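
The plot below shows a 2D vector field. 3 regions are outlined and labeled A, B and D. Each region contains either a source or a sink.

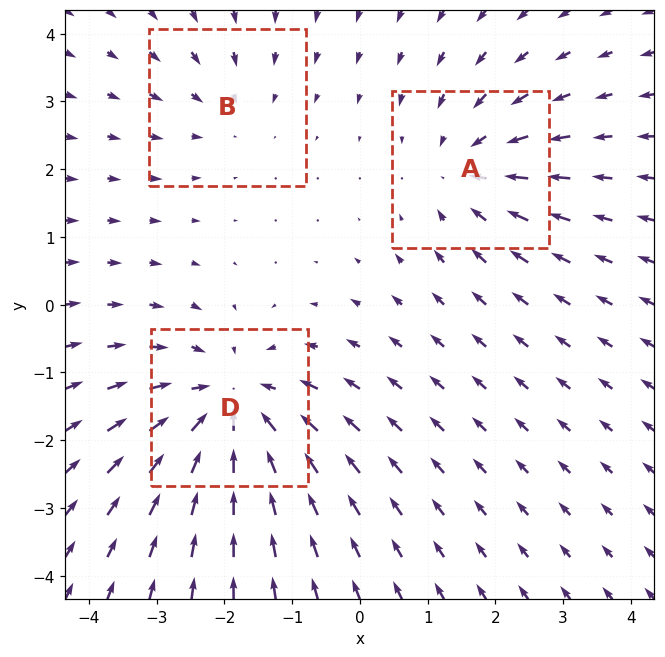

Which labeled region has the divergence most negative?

D

Divergence at each region's feature centre — A: about -3, B: about -2, D: about -4. Region D is most negative.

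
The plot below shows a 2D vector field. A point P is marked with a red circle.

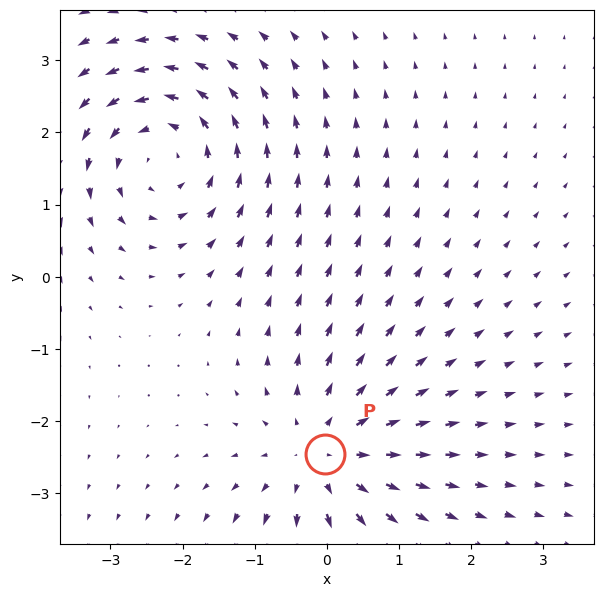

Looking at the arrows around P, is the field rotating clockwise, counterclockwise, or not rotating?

not rotating

Near P at (-0.0, -2.5) the arrows show no circulation. The curl there is ≈0.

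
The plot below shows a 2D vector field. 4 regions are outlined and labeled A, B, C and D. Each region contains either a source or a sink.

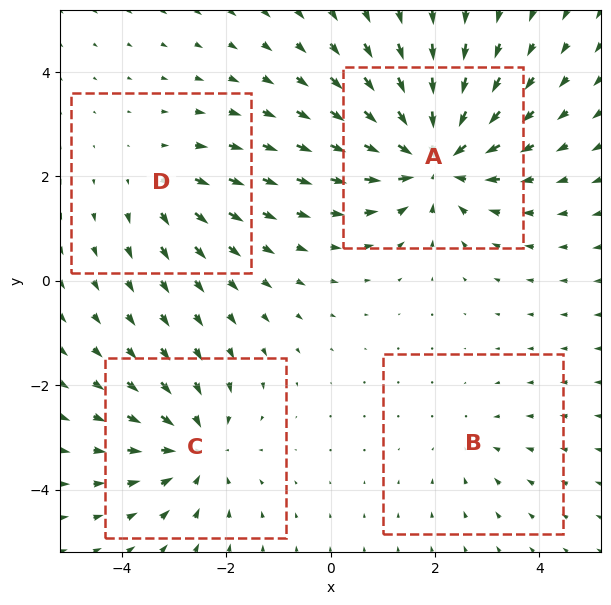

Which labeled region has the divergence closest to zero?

Divergence at each region's feature centre — A: about -7, B: about -2, C: about -4, D: about +3. Region B is closest to zero.

B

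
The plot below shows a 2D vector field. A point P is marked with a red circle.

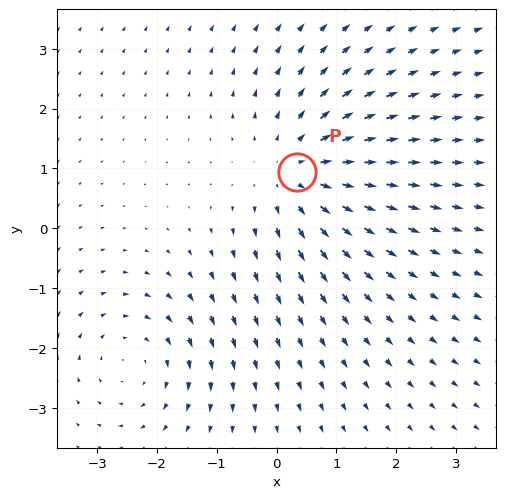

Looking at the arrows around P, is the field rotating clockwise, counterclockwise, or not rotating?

Near P at (0.3, 0.9) the arrows show no circulation. The curl there is ≈0.

not rotating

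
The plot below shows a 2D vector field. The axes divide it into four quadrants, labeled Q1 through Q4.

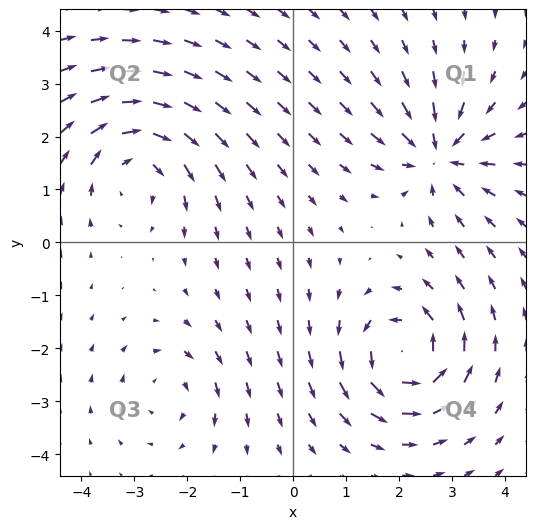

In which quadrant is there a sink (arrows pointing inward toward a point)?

The sink sits at approximately (2.8, 1.7), which lies in quadrant Q1. The divergence there is about -6, negative as expected for a sink.

Q1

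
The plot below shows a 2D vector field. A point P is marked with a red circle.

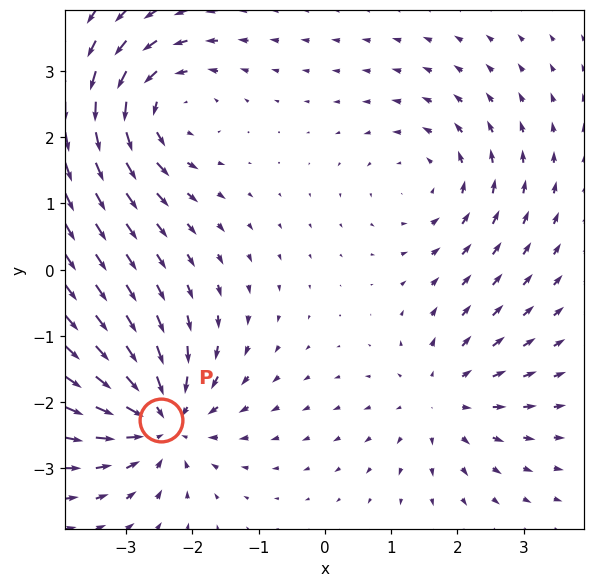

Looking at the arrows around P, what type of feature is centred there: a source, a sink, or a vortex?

At P (-2.5, -2.3) the arrows converge inward. Divergence about -6, curl ≈0 — negative divergence with near-zero curl is a sink.

sink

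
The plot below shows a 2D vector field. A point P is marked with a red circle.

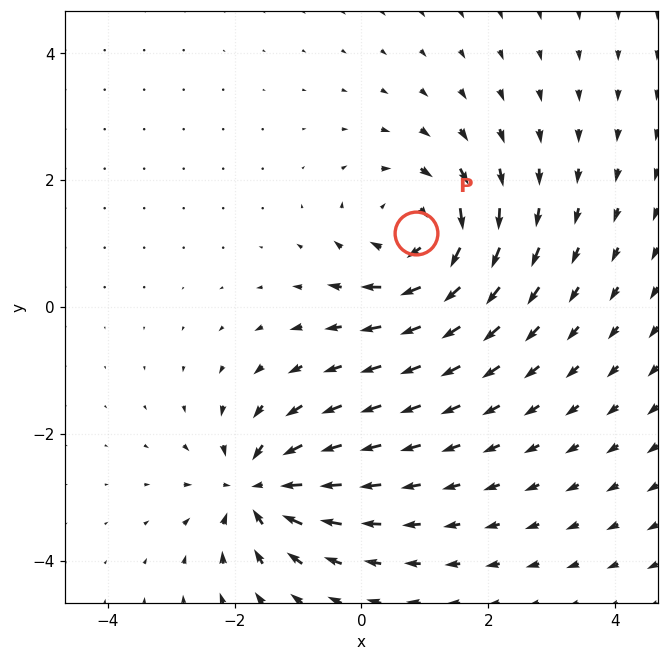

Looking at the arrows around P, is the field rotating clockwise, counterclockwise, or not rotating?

Near P at (0.9, 1.2) the arrows circulate clockwise. The curl (z-component) there is about -6; negative curl means clockwise rotation.

clockwise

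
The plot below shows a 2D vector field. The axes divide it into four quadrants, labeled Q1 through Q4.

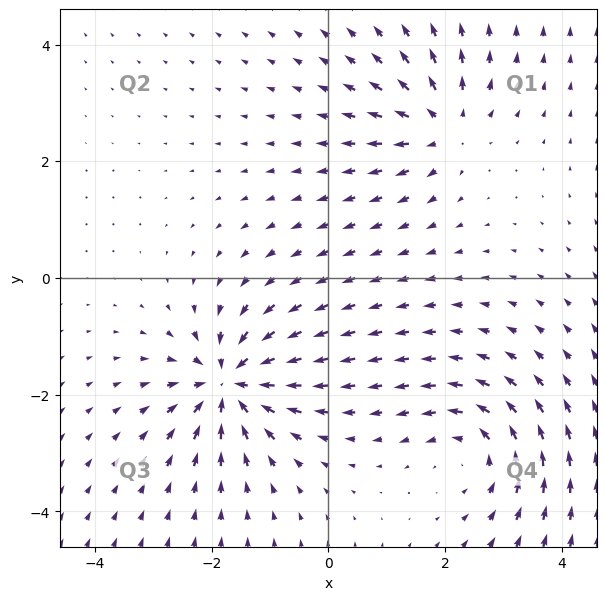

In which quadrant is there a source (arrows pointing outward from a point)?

The source sits at approximately (2.0, 2.6), which lies in quadrant Q1. The divergence there is about +4, positive as expected for a source.

Q1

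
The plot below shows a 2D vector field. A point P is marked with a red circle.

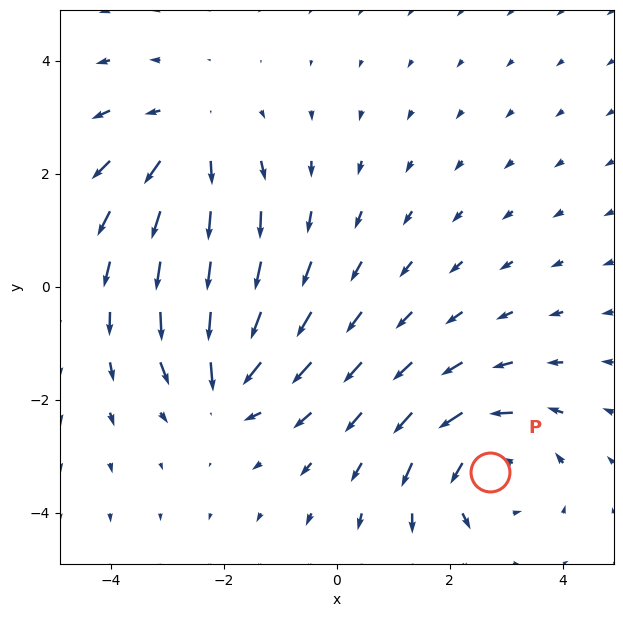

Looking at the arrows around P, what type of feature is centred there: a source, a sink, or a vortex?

vortex

At P (2.7, -3.3) the arrows circulate counterclockwise. Divergence ≈0, curl about +4 — near-zero divergence with nonzero curl is a vortex.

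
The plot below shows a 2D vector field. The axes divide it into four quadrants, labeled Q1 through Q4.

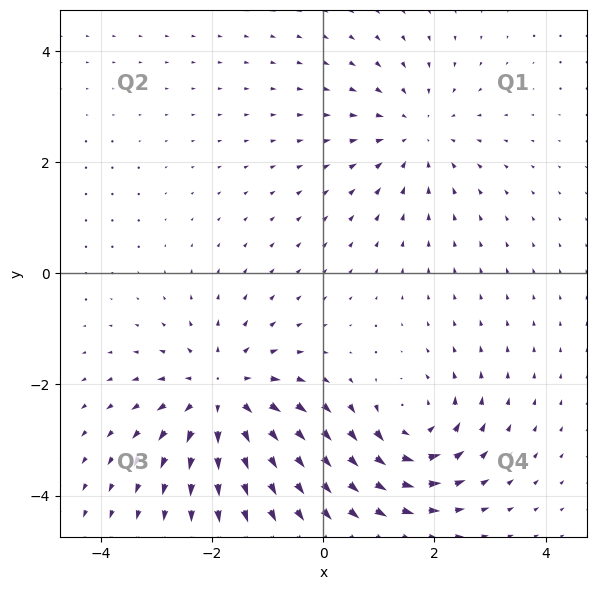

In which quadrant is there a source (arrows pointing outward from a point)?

Q3

The source sits at approximately (-1.8, -2.2), which lies in quadrant Q3. The divergence there is about +4, positive as expected for a source.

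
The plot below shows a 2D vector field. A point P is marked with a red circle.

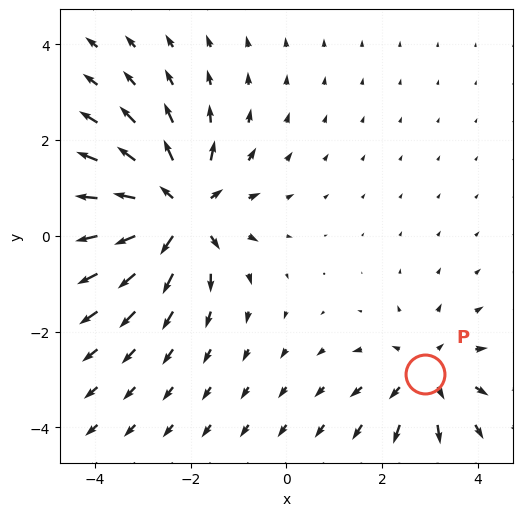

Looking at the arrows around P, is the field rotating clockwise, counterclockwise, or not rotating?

not rotating

Near P at (2.9, -2.9) the arrows show no circulation. The curl there is ≈0.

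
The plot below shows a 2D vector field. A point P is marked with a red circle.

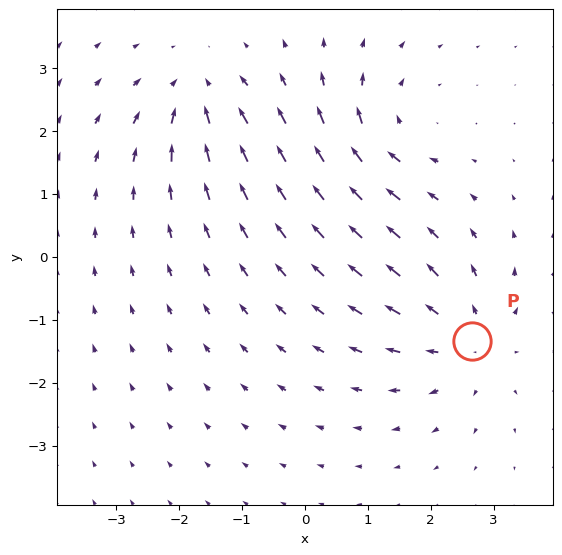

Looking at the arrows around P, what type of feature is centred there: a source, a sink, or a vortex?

source

At P (2.7, -1.3) the arrows spread outward. Divergence about +4, curl ≈0 — positive divergence with near-zero curl is a source.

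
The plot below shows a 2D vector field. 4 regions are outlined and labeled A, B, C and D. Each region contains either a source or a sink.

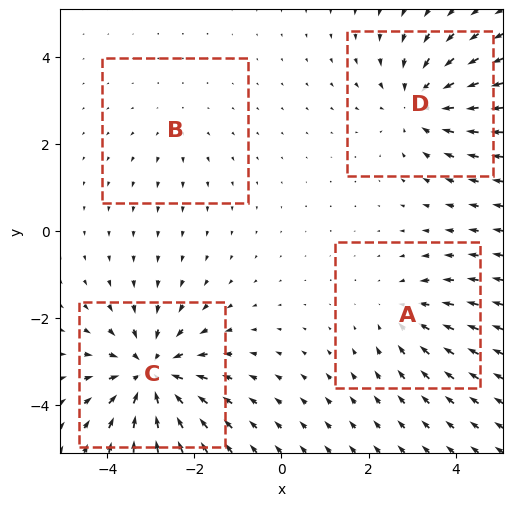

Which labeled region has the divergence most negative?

C

Divergence at each region's feature centre — A: about -3, B: about +2, C: about -7, D: about -5. Region C is most negative.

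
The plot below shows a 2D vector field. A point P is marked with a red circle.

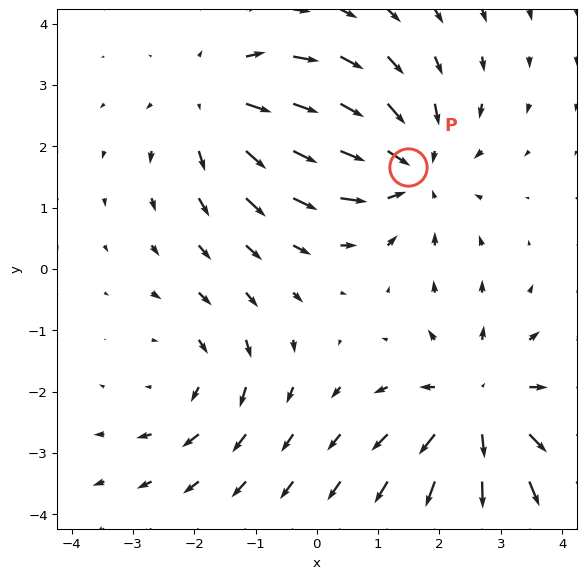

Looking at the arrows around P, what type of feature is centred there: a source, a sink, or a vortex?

At P (1.5, 1.7) the arrows converge inward. Divergence about -4, curl ≈0 — negative divergence with near-zero curl is a sink.

sink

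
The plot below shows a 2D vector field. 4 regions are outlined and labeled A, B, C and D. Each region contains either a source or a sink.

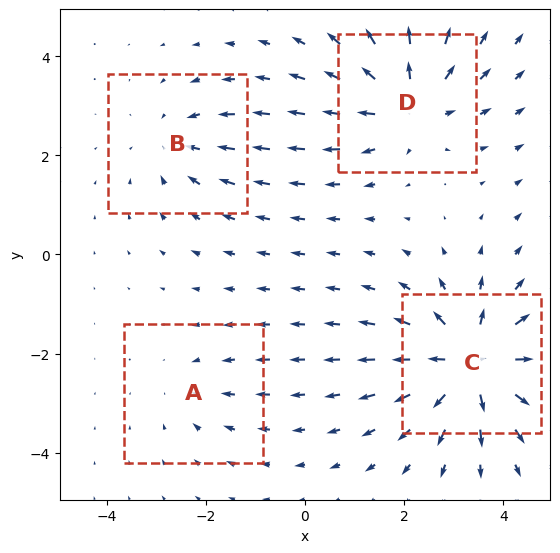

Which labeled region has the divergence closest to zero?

A

Divergence at each region's feature centre — A: about -2, B: about -3, C: about +6, D: about +5. Region A is closest to zero.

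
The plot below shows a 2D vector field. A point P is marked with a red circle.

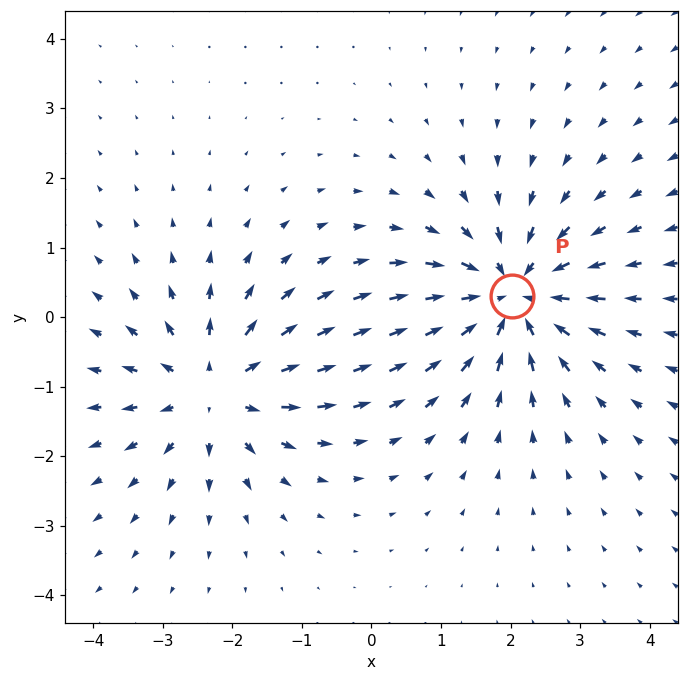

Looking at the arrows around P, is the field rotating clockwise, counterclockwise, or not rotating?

Near P at (2.0, 0.3) the arrows show no circulation. The curl there is ≈0.

not rotating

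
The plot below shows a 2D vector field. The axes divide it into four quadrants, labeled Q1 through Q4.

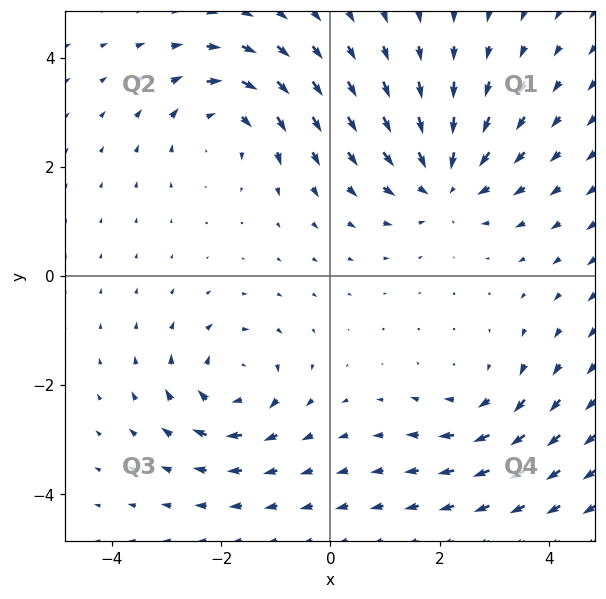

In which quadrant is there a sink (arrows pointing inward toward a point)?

The sink sits at approximately (2.1, 1.7), which lies in quadrant Q1. The divergence there is about -4, negative as expected for a sink.

Q1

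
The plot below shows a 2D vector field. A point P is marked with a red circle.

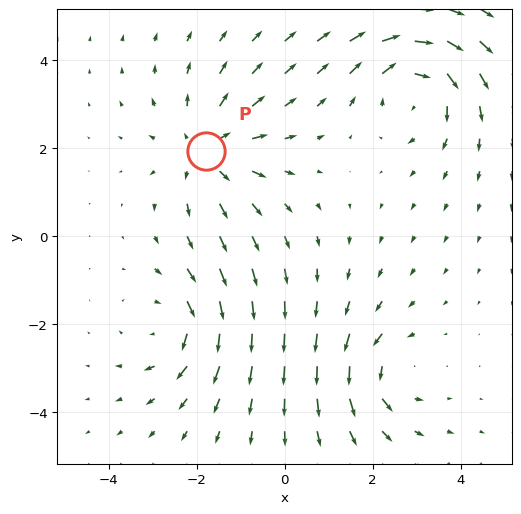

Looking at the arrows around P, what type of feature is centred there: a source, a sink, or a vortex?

source

At P (-1.8, 1.9) the arrows spread outward. Divergence about +4, curl ≈0 — positive divergence with near-zero curl is a source.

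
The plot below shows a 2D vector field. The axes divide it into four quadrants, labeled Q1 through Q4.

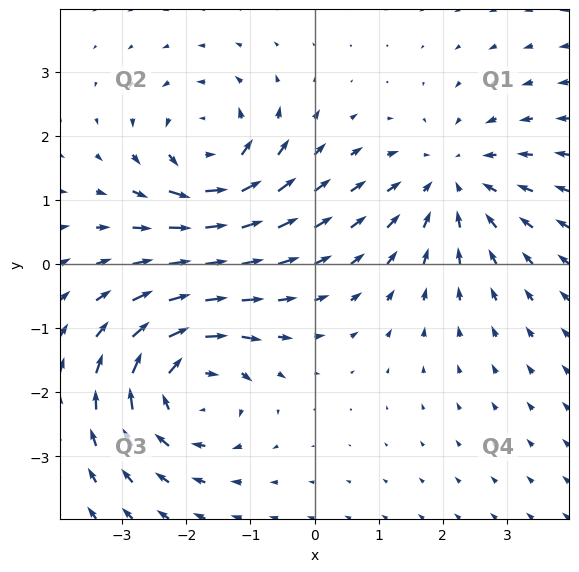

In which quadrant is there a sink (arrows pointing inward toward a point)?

Q1

The sink sits at approximately (2.1, 1.3), which lies in quadrant Q1. The divergence there is about -3, negative as expected for a sink.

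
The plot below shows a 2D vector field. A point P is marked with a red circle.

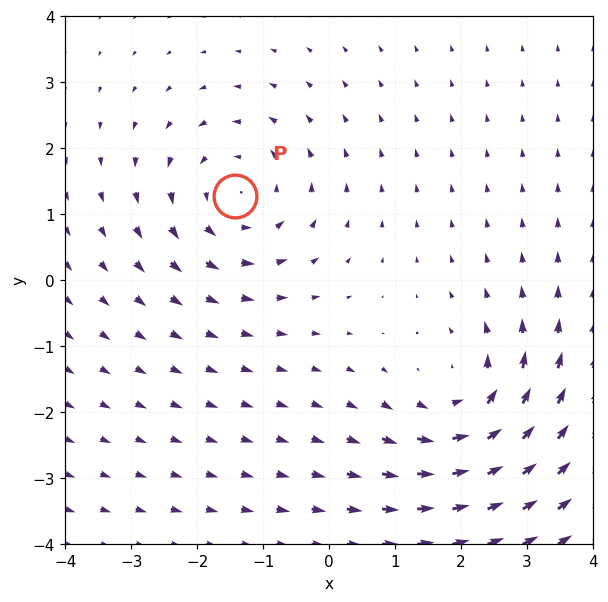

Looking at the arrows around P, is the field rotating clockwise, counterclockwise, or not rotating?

Near P at (-1.4, 1.3) the arrows circulate counterclockwise. The curl (z-component) there is about +3; positive curl means counterclockwise rotation.

counterclockwise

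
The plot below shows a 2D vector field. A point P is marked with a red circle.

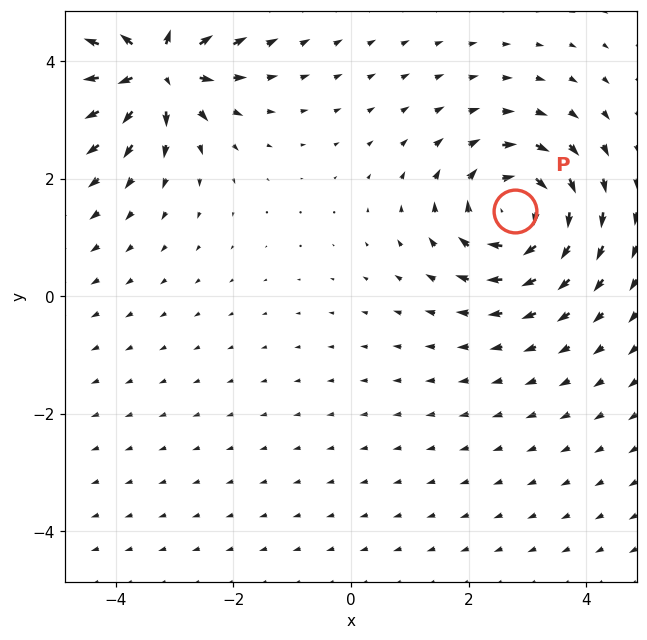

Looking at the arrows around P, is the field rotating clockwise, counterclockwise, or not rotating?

Near P at (2.8, 1.5) the arrows circulate clockwise. The curl (z-component) there is about -4; negative curl means clockwise rotation.

clockwise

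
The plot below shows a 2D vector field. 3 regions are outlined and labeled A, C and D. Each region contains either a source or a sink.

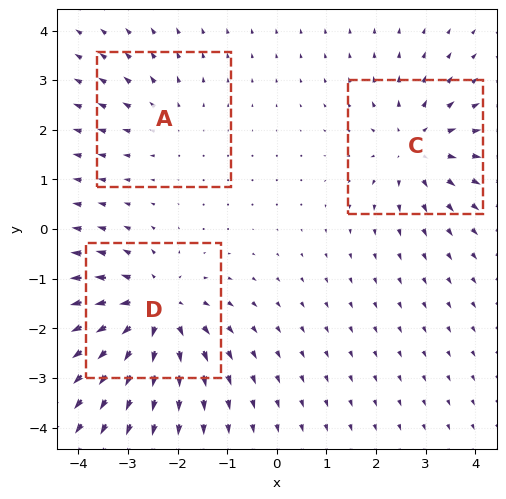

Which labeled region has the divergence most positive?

D

Divergence at each region's feature centre — A: about +2, C: about +3, D: about +4. Region D is most positive.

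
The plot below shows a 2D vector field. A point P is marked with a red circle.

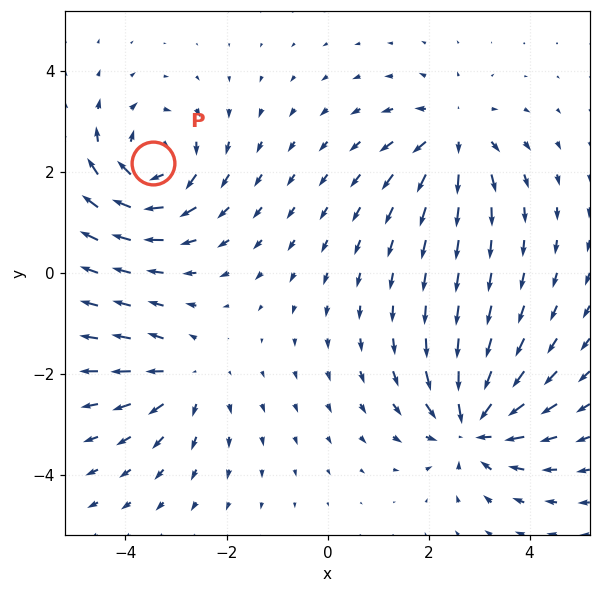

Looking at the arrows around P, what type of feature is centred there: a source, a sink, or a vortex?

At P (-3.5, 2.2) the arrows circulate clockwise. Divergence ≈0, curl about -5 — near-zero divergence with nonzero curl is a vortex.

vortex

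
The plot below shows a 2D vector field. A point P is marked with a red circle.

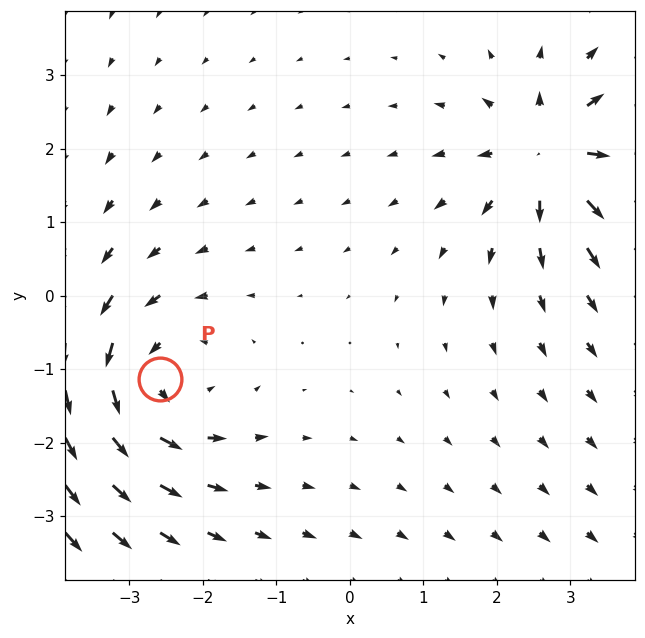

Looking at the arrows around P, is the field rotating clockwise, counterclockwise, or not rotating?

Near P at (-2.6, -1.1) the arrows circulate counterclockwise. The curl (z-component) there is about +3; positive curl means counterclockwise rotation.

counterclockwise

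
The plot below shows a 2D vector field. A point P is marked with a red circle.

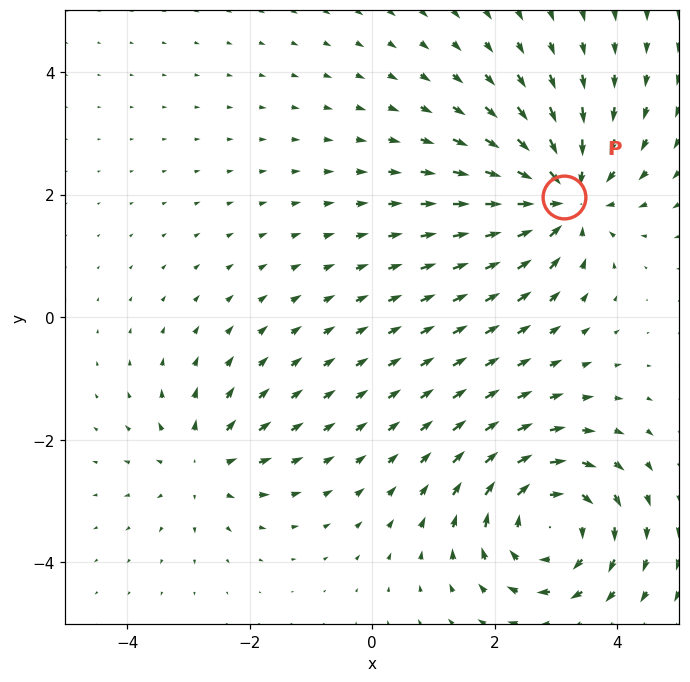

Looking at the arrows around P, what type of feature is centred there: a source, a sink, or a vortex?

At P (3.1, 2.0) the arrows converge inward. Divergence about -6, curl ≈0 — negative divergence with near-zero curl is a sink.

sink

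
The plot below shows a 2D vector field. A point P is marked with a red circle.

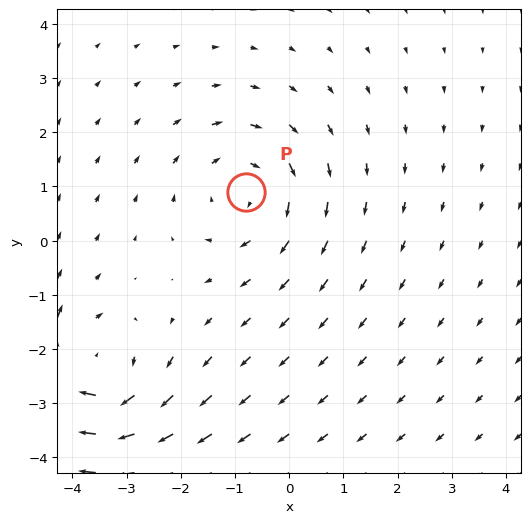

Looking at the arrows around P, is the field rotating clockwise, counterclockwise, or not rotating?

clockwise

Near P at (-0.8, 0.9) the arrows circulate clockwise. The curl (z-component) there is about -3; negative curl means clockwise rotation.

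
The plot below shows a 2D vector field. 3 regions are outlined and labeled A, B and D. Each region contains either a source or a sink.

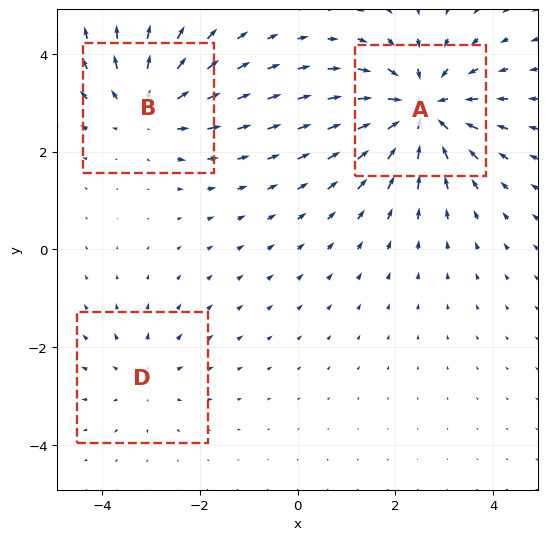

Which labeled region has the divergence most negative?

Divergence at each region's feature centre — A: about -4, B: about +3, D: about +2. Region A is most negative.

A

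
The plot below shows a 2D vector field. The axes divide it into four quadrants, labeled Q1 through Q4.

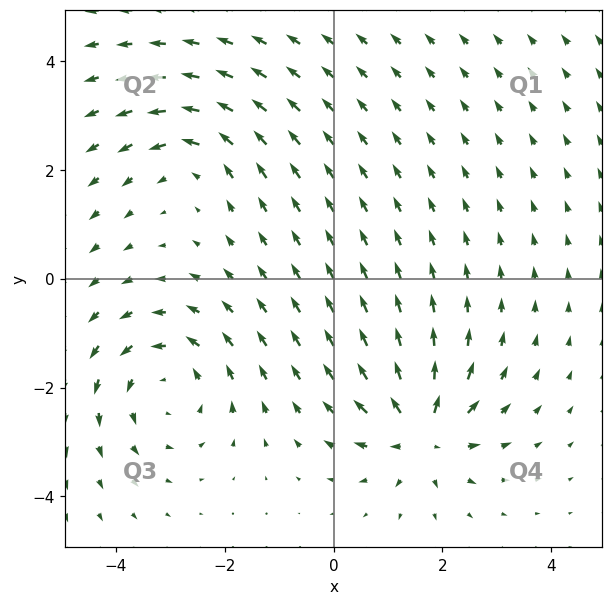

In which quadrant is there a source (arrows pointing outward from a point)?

Q4

The source sits at approximately (1.6, -2.8), which lies in quadrant Q4. The divergence there is about +6, positive as expected for a source.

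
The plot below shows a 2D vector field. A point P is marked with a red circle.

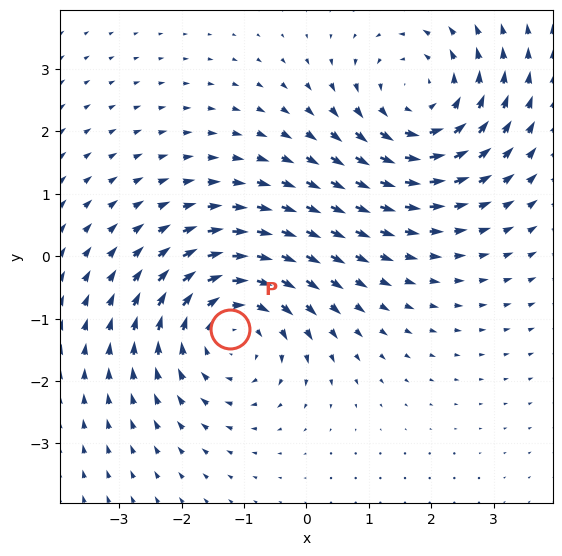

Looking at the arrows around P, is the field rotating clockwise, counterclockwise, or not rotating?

clockwise

Near P at (-1.2, -1.2) the arrows circulate clockwise. The curl (z-component) there is about -4; negative curl means clockwise rotation.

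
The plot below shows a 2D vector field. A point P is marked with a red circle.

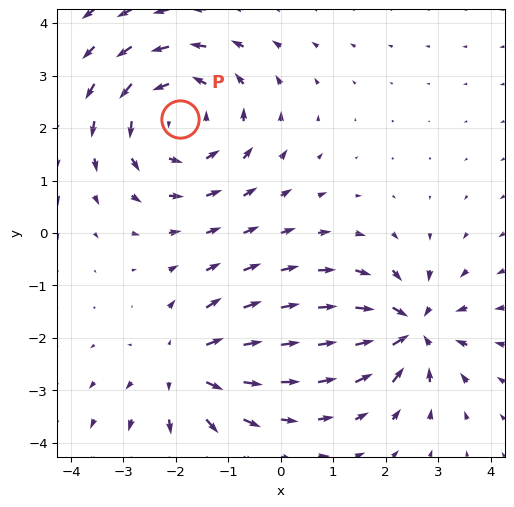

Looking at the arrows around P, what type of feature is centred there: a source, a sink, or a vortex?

At P (-1.9, 2.2) the arrows circulate counterclockwise. Divergence ≈0, curl about +4 — near-zero divergence with nonzero curl is a vortex.

vortex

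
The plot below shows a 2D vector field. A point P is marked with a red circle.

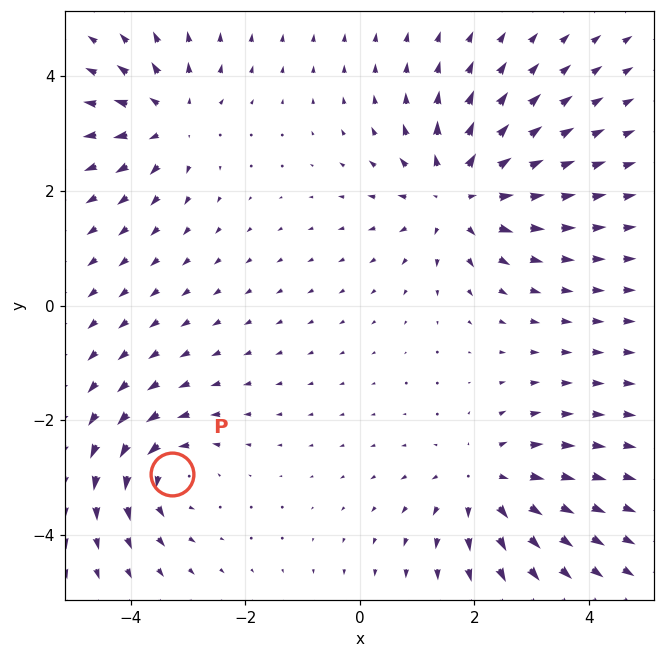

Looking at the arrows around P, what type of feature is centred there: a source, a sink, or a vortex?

At P (-3.3, -2.9) the arrows circulate counterclockwise. Divergence ≈0, curl about +4 — near-zero divergence with nonzero curl is a vortex.

vortex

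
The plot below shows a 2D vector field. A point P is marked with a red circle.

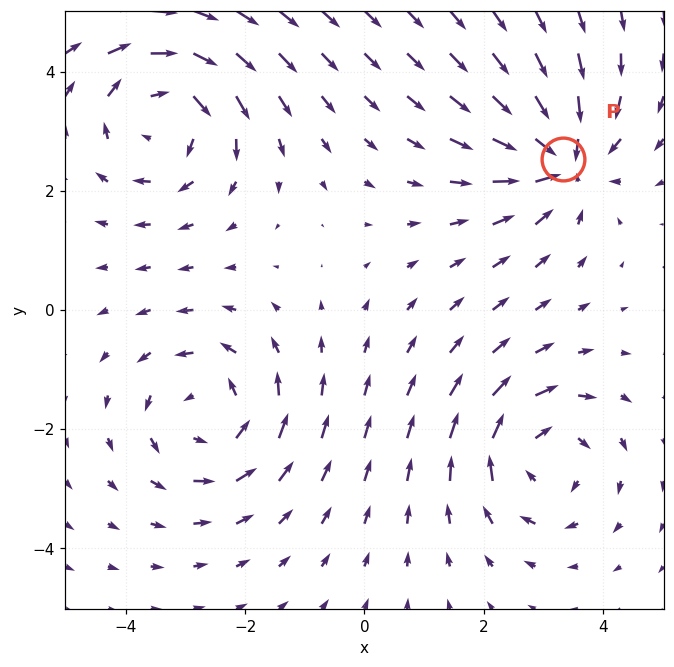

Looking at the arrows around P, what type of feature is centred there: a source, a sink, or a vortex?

sink

At P (3.3, 2.5) the arrows converge inward. Divergence about -5, curl ≈0 — negative divergence with near-zero curl is a sink.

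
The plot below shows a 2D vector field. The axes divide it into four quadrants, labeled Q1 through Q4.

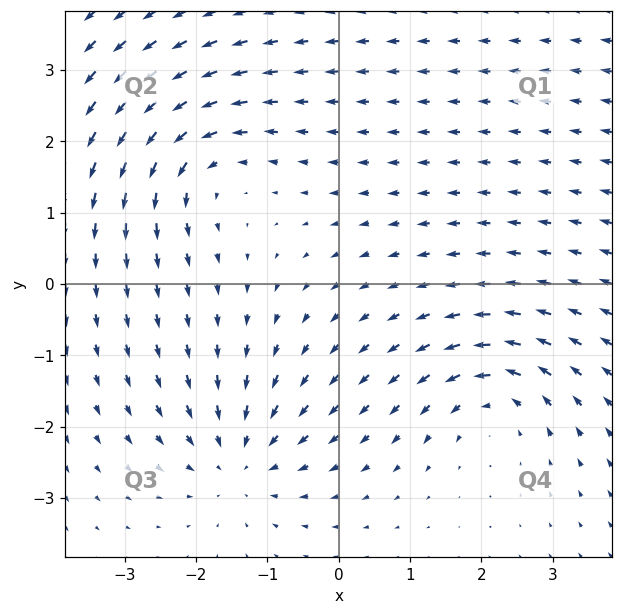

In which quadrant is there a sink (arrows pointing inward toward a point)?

The sink sits at approximately (-1.4, -2.5), which lies in quadrant Q3. The divergence there is about -4, negative as expected for a sink.

Q3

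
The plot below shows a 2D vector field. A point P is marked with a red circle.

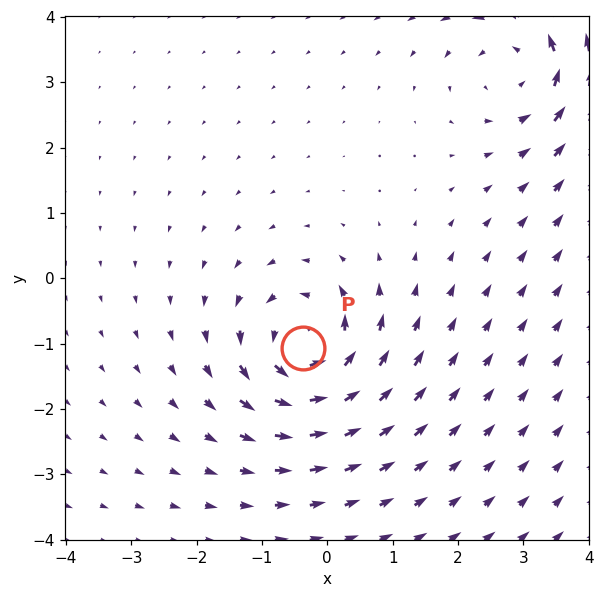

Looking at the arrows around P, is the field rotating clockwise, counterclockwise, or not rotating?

Near P at (-0.4, -1.1) the arrows circulate counterclockwise. The curl (z-component) there is about +6; positive curl means counterclockwise rotation.

counterclockwise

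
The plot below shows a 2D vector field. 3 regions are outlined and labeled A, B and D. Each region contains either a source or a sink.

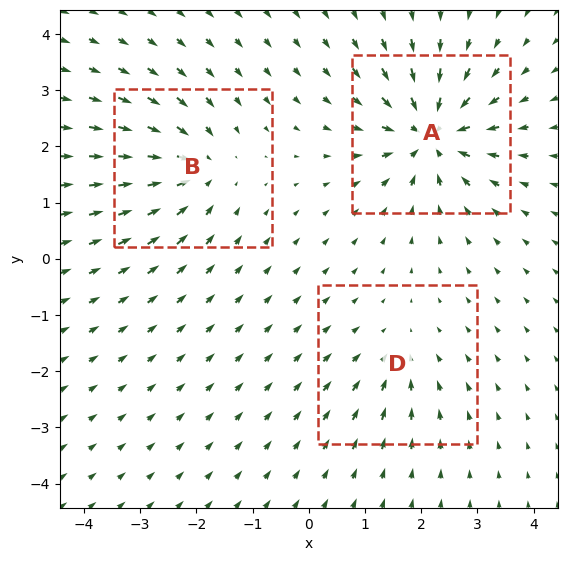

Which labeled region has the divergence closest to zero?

Divergence at each region's feature centre — A: about -7, B: about -4, D: about -3. Region D is closest to zero.

D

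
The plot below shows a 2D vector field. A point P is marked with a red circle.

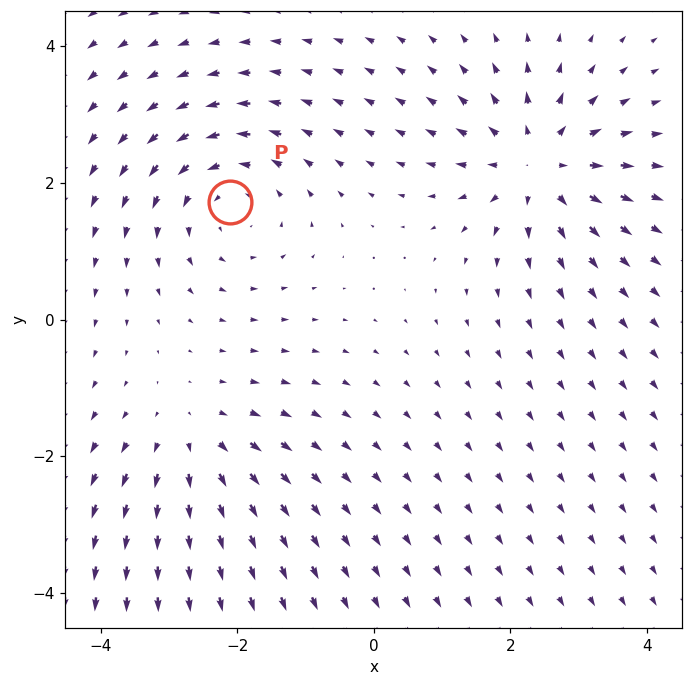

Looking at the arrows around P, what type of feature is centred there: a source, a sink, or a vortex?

vortex

At P (-2.1, 1.7) the arrows circulate counterclockwise. Divergence ≈0, curl about +3 — near-zero divergence with nonzero curl is a vortex.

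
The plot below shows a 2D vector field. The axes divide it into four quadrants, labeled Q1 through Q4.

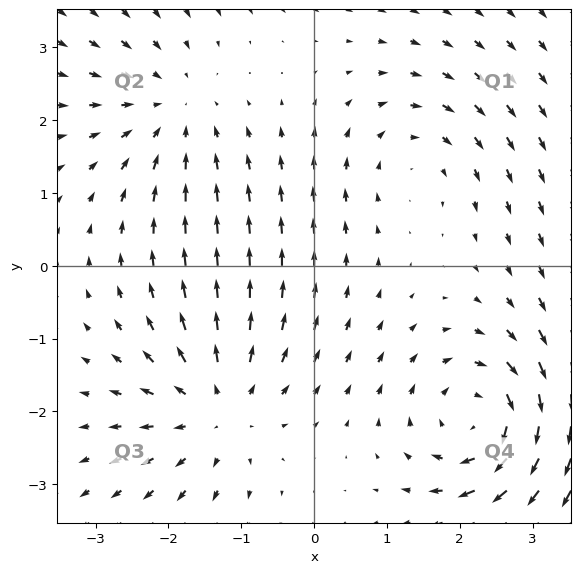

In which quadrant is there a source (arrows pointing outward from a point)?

Q3

The source sits at approximately (-1.3, -2.0), which lies in quadrant Q3. The divergence there is about +4, positive as expected for a source.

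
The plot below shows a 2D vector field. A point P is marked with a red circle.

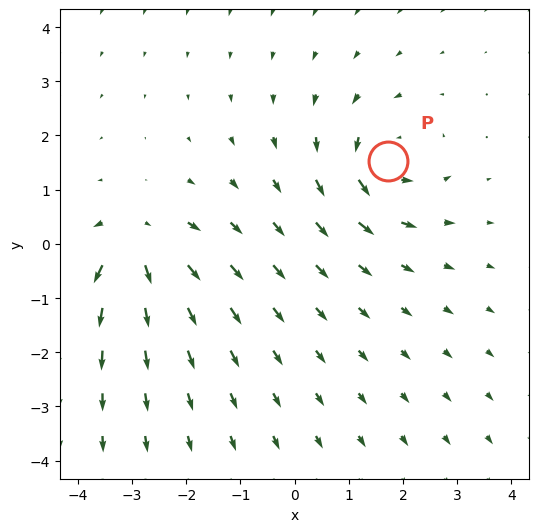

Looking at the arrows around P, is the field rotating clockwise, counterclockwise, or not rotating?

Near P at (1.7, 1.5) the arrows circulate counterclockwise. The curl (z-component) there is about +5; positive curl means counterclockwise rotation.

counterclockwise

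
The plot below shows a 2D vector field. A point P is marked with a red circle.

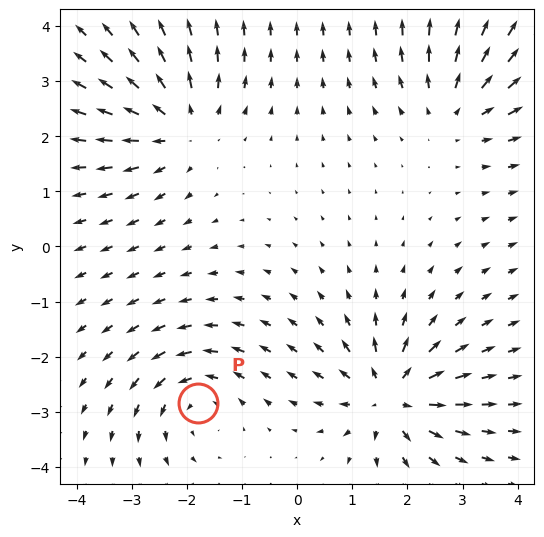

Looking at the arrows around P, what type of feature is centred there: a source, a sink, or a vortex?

vortex

At P (-1.8, -2.8) the arrows circulate counterclockwise. Divergence ≈0, curl about +4 — near-zero divergence with nonzero curl is a vortex.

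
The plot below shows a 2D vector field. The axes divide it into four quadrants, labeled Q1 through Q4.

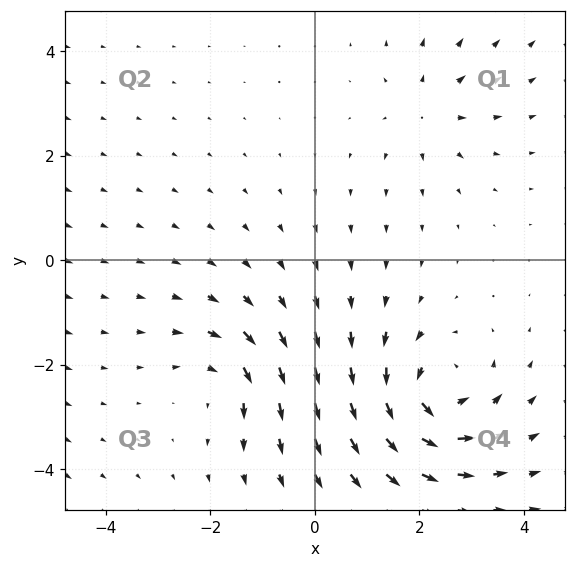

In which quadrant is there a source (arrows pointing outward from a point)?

Q1

The source sits at approximately (2.1, 2.9), which lies in quadrant Q1. The divergence there is about +3, positive as expected for a source.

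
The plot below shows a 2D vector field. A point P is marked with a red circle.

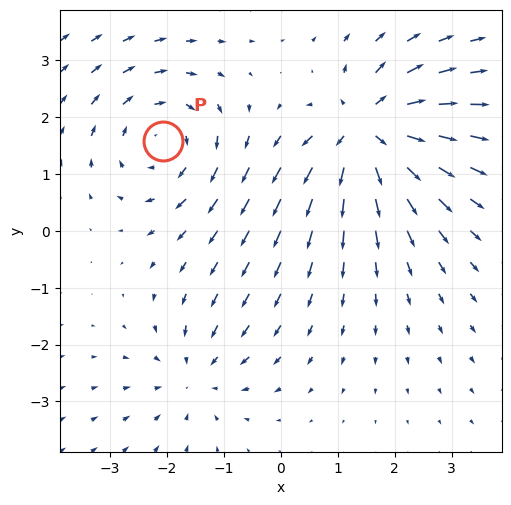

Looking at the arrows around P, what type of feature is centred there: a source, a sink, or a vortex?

At P (-2.1, 1.6) the arrows circulate clockwise. Divergence ≈0, curl about -4 — near-zero divergence with nonzero curl is a vortex.

vortex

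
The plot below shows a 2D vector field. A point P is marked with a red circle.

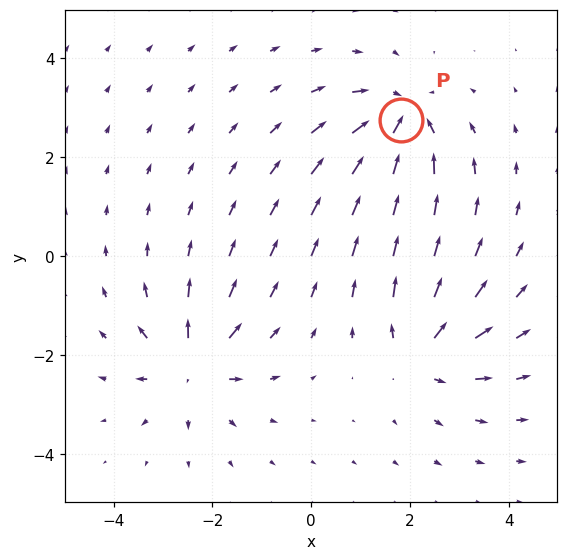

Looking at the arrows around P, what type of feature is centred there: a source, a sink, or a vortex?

sink

At P (1.8, 2.7) the arrows converge inward. Divergence about -6, curl ≈0 — negative divergence with near-zero curl is a sink.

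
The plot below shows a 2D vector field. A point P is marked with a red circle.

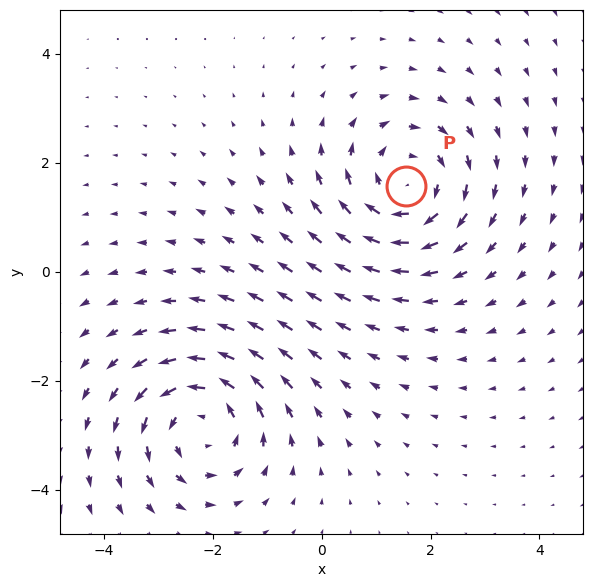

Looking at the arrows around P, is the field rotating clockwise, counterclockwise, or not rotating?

clockwise

Near P at (1.6, 1.6) the arrows circulate clockwise. The curl (z-component) there is about -4; negative curl means clockwise rotation.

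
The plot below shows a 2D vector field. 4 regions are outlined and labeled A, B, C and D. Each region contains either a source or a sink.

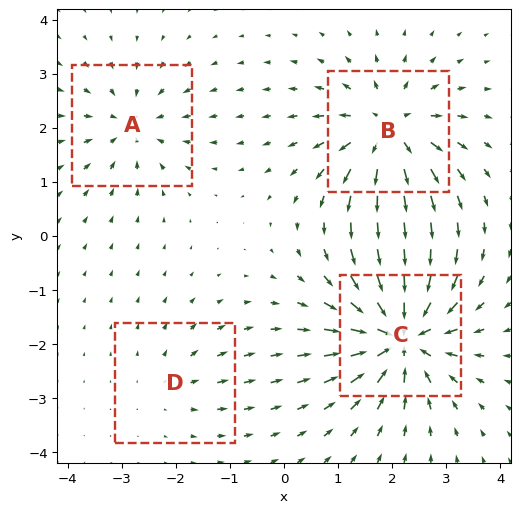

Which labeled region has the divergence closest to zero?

Divergence at each region's feature centre — A: about -4, B: about +6, C: about -8, D: about +2. Region D is closest to zero.

D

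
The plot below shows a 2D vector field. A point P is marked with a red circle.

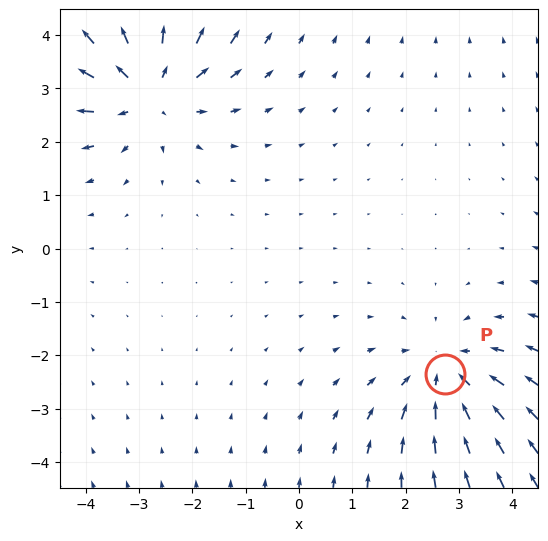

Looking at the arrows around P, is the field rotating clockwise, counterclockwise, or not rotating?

not rotating

Near P at (2.7, -2.4) the arrows show no circulation. The curl there is ≈0.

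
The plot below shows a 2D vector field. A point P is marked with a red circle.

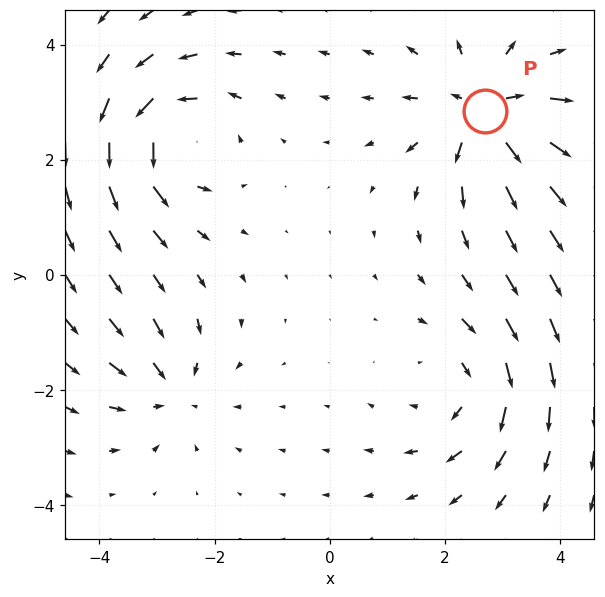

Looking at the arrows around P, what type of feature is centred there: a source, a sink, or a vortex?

source

At P (2.7, 2.8) the arrows spread outward. Divergence about +5, curl ≈0 — positive divergence with near-zero curl is a source.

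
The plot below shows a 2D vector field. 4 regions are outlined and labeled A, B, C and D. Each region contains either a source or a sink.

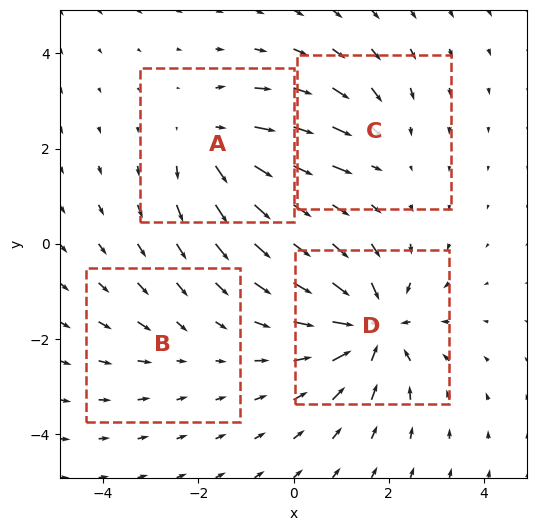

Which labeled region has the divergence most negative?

D

Divergence at each region's feature centre — A: about +5, B: about -2, C: about -3, D: about -7. Region D is most negative.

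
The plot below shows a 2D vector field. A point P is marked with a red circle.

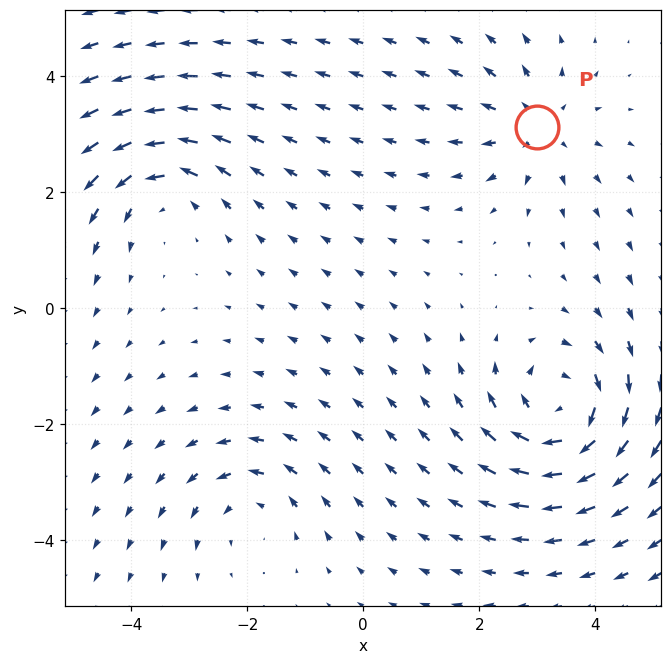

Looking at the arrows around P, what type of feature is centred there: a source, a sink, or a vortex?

At P (3.0, 3.1) the arrows spread outward. Divergence about +3, curl ≈0 — positive divergence with near-zero curl is a source.

source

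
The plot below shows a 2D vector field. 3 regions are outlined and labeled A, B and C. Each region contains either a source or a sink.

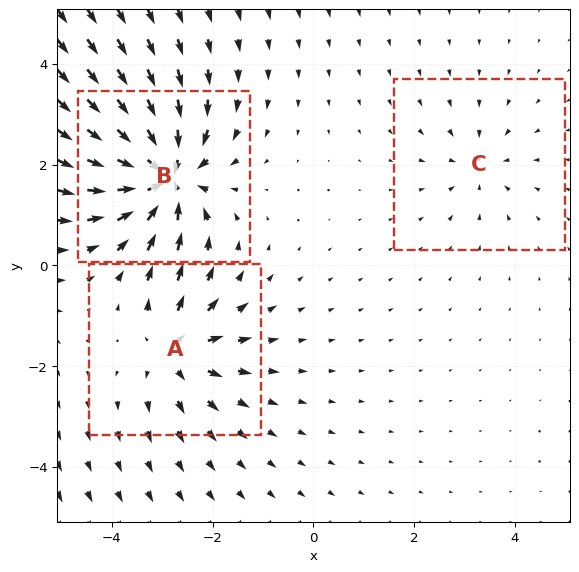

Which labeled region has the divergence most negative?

Divergence at each region's feature centre — A: about +4, B: about -7, C: about -3. Region B is most negative.

B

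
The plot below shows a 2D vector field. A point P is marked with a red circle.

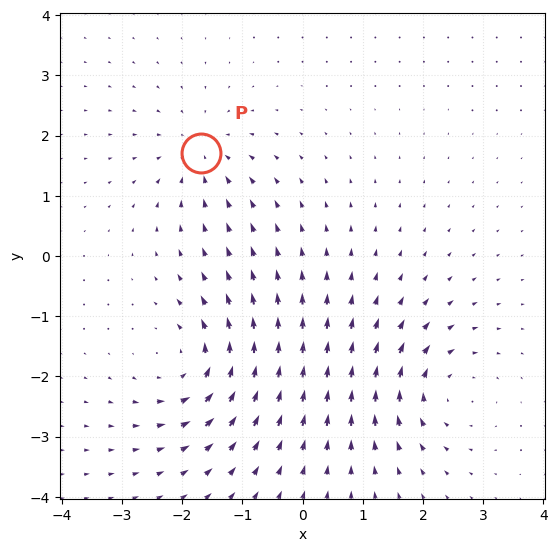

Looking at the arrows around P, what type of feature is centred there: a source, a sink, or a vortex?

sink

At P (-1.7, 1.7) the arrows converge inward. Divergence about -4, curl ≈0 — negative divergence with near-zero curl is a sink.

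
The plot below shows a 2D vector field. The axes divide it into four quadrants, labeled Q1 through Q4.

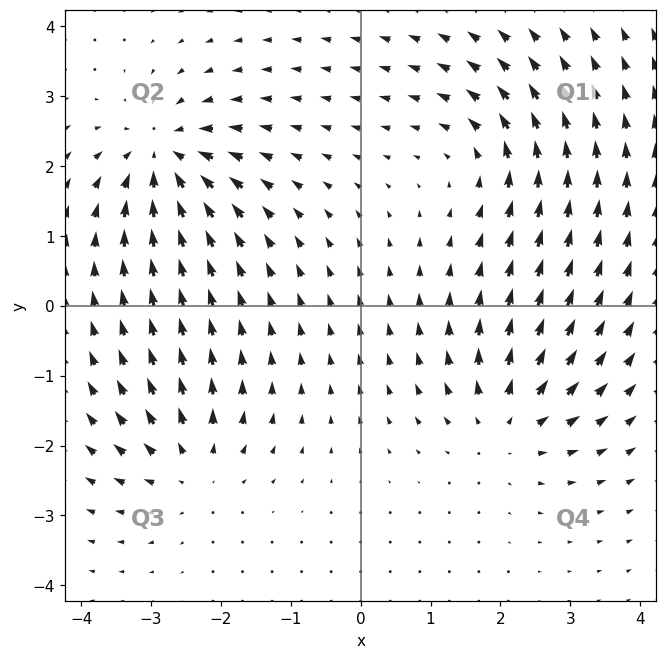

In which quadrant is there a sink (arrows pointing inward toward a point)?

The sink sits at approximately (-2.8, 2.1), which lies in quadrant Q2. The divergence there is about -5, negative as expected for a sink.

Q2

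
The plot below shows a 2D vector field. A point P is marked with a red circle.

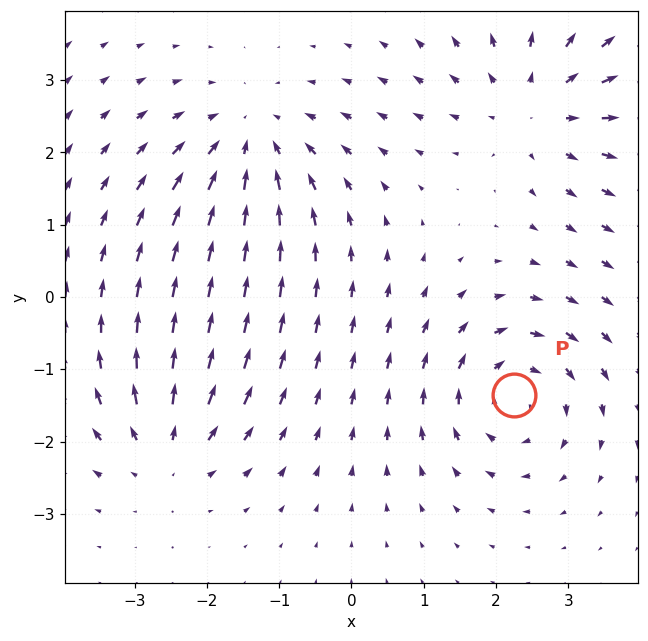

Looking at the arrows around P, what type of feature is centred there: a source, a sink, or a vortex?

At P (2.2, -1.4) the arrows circulate clockwise. Divergence ≈0, curl about -5 — near-zero divergence with nonzero curl is a vortex.

vortex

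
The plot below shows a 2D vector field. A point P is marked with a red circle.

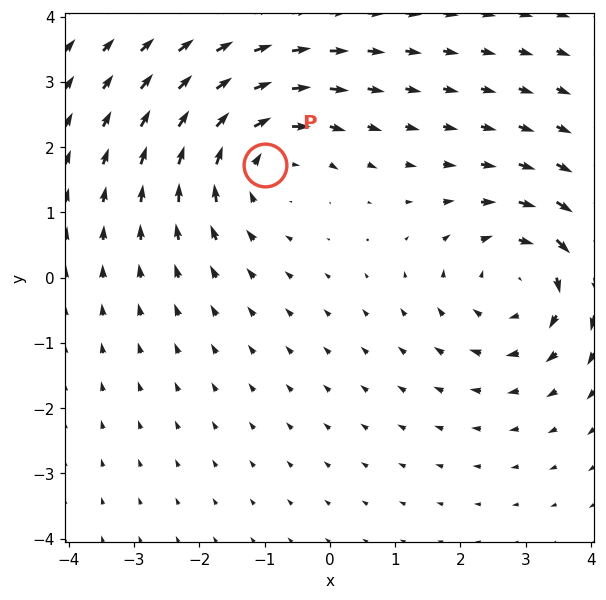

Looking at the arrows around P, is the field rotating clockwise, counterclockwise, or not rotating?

clockwise

Near P at (-1.0, 1.7) the arrows circulate clockwise. The curl (z-component) there is about -3; negative curl means clockwise rotation.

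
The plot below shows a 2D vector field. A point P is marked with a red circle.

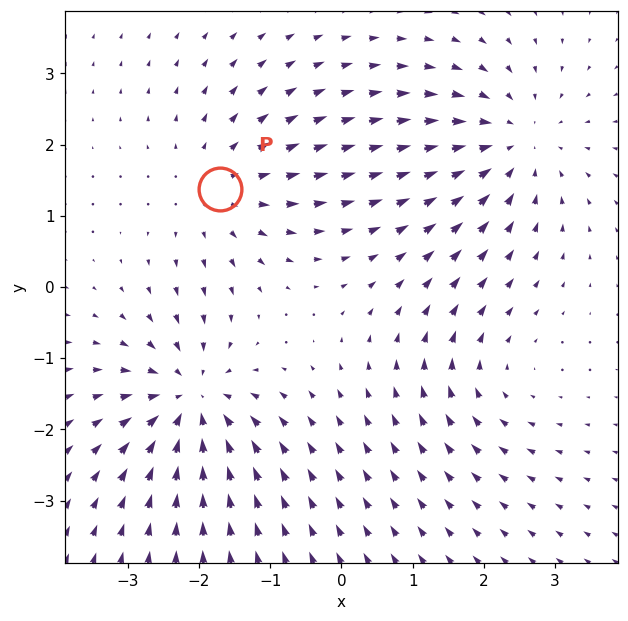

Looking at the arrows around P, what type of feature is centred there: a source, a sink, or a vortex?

At P (-1.7, 1.4) the arrows spread outward. Divergence about +3, curl ≈0 — positive divergence with near-zero curl is a source.

source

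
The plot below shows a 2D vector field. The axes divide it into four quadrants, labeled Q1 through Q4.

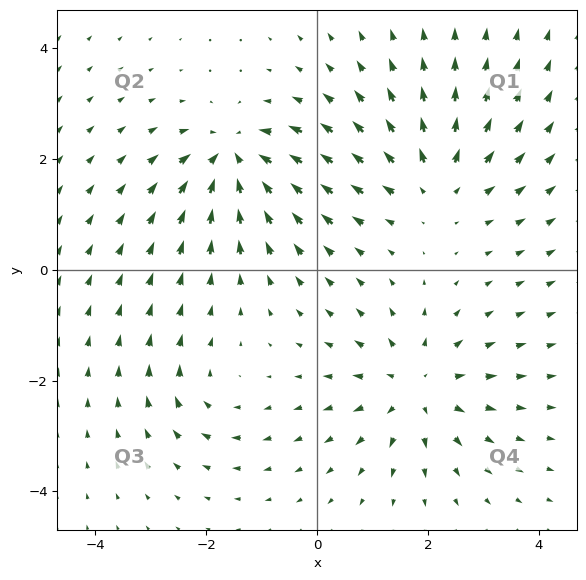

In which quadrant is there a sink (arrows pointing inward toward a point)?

The sink sits at approximately (-1.5, 2.0), which lies in quadrant Q2. The divergence there is about -6, negative as expected for a sink.

Q2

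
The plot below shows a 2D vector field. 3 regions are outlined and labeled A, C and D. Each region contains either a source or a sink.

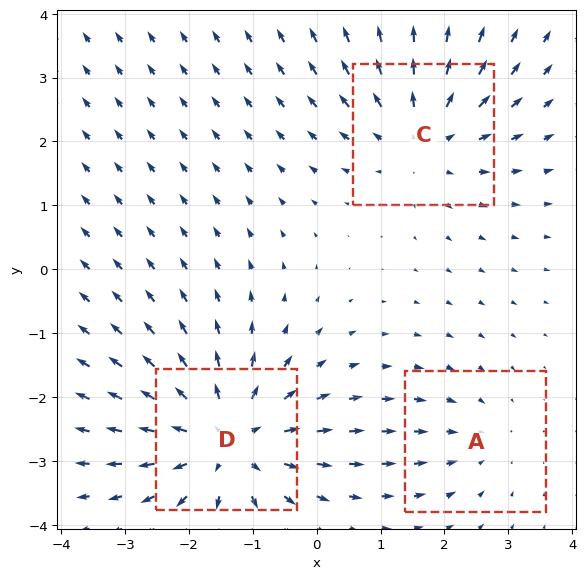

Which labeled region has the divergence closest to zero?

Divergence at each region's feature centre — A: about -2, C: about +3, D: about +4. Region A is closest to zero.

A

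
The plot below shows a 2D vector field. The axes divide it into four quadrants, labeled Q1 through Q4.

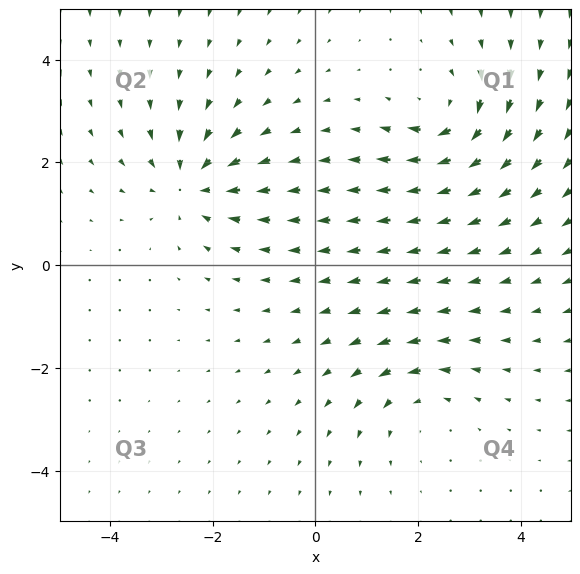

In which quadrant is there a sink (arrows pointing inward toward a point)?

Q2

The sink sits at approximately (-2.4, 1.6), which lies in quadrant Q2. The divergence there is about -5, negative as expected for a sink.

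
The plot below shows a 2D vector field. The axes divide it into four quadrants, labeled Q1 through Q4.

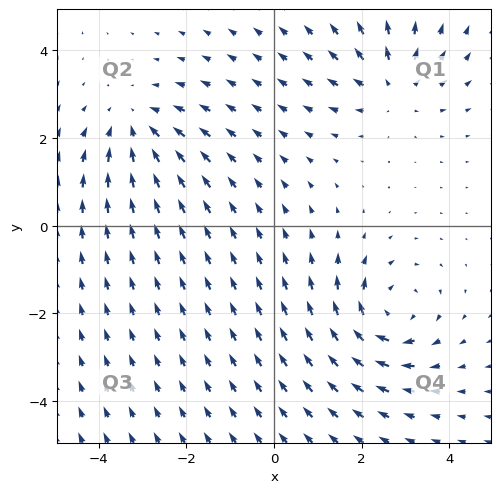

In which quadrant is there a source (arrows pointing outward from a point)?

Q1

The source sits at approximately (2.7, 3.2), which lies in quadrant Q1. The divergence there is about +3, positive as expected for a source.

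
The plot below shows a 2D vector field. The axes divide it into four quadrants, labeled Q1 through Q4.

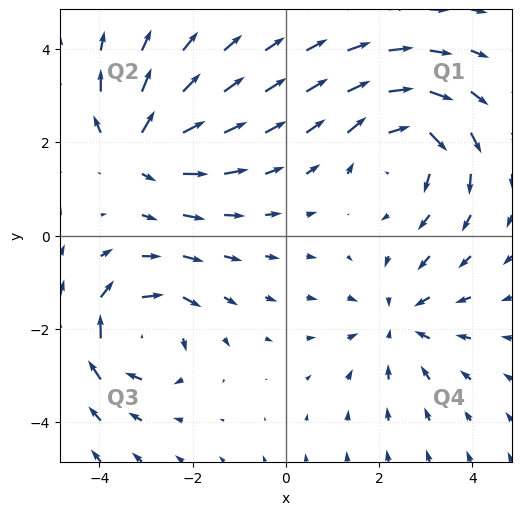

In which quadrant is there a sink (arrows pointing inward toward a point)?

The sink sits at approximately (2.4, -1.8), which lies in quadrant Q4. The divergence there is about -3, negative as expected for a sink.

Q4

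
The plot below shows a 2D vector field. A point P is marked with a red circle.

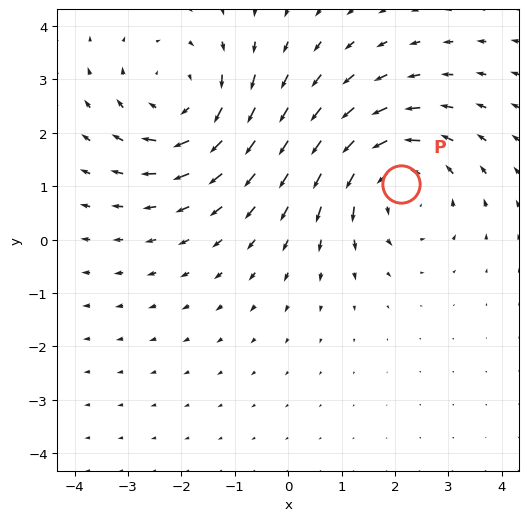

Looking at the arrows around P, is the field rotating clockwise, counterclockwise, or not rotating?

counterclockwise

Near P at (2.1, 1.0) the arrows circulate counterclockwise. The curl (z-component) there is about +3; positive curl means counterclockwise rotation.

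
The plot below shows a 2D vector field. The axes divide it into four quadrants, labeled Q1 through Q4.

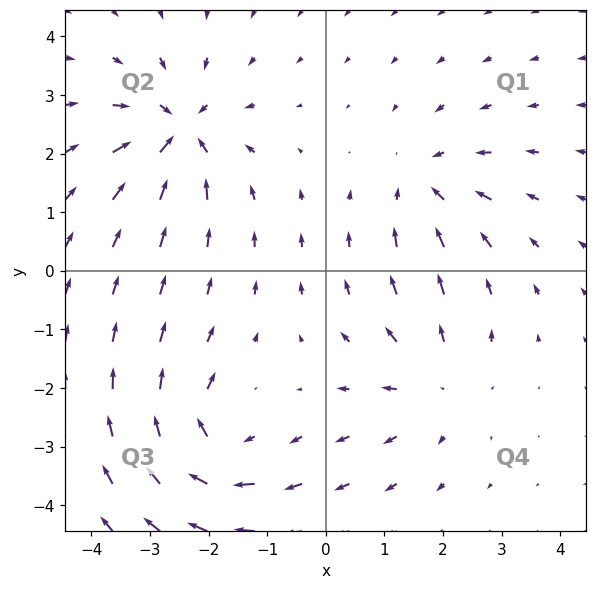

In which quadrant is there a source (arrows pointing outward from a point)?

The source sits at approximately (1.9, -1.9), which lies in quadrant Q4. The divergence there is about +3, positive as expected for a source.

Q4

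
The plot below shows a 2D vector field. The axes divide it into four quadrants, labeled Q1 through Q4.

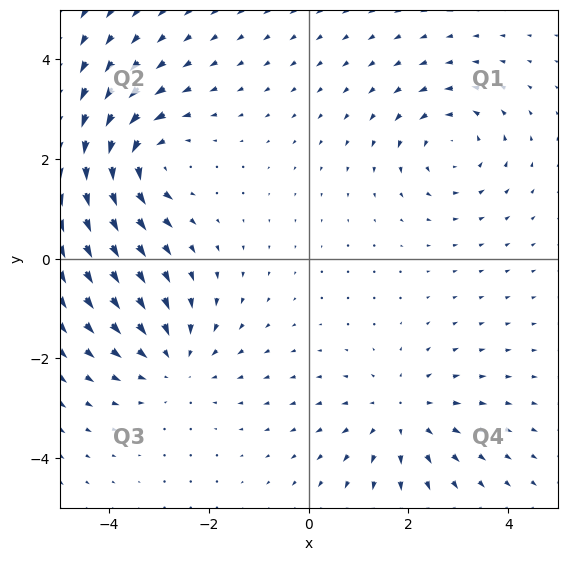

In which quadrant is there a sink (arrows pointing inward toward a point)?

Q3

The sink sits at approximately (-2.7, -2.0), which lies in quadrant Q3. The divergence there is about -4, negative as expected for a sink.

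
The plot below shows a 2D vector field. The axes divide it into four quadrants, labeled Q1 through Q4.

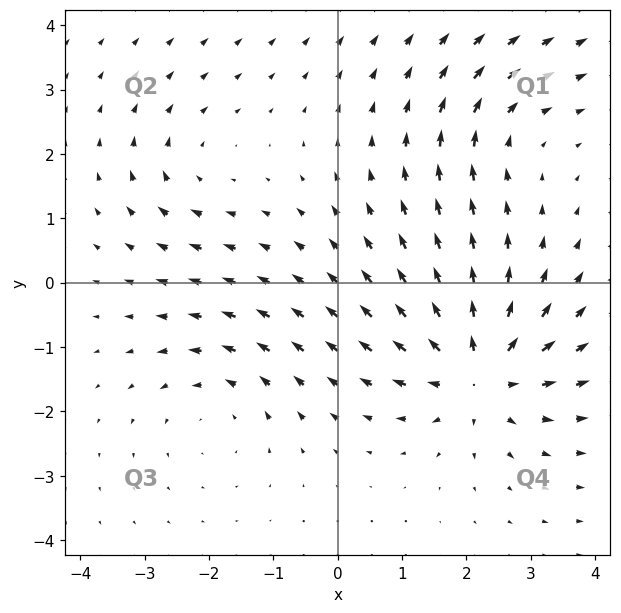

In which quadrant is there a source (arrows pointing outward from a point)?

Q4

The source sits at approximately (2.2, -1.4), which lies in quadrant Q4. The divergence there is about +6, positive as expected for a source.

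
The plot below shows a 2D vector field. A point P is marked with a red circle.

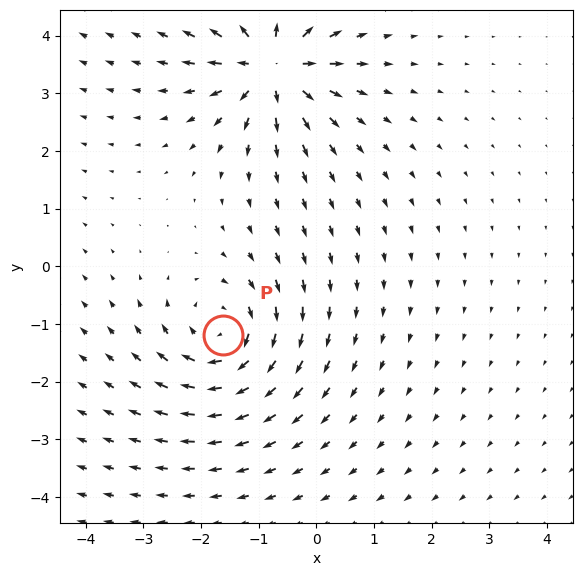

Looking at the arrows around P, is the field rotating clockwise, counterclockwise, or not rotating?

clockwise

Near P at (-1.6, -1.2) the arrows circulate clockwise. The curl (z-component) there is about -4; negative curl means clockwise rotation.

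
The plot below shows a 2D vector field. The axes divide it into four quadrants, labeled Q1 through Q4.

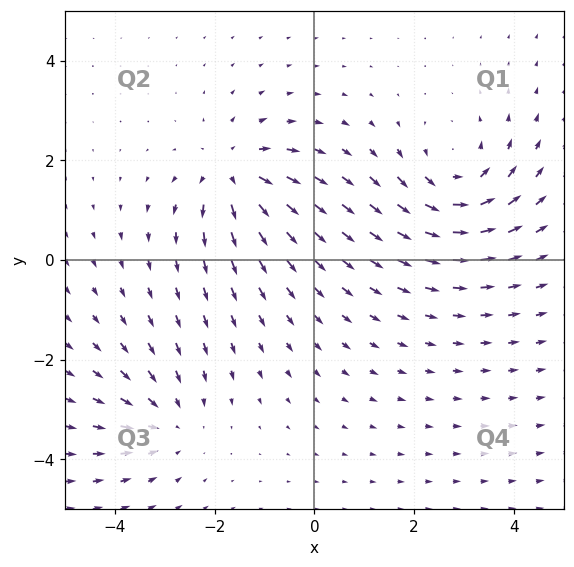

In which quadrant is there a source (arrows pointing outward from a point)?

The source sits at approximately (-1.6, 1.7), which lies in quadrant Q2. The divergence there is about +5, positive as expected for a source.

Q2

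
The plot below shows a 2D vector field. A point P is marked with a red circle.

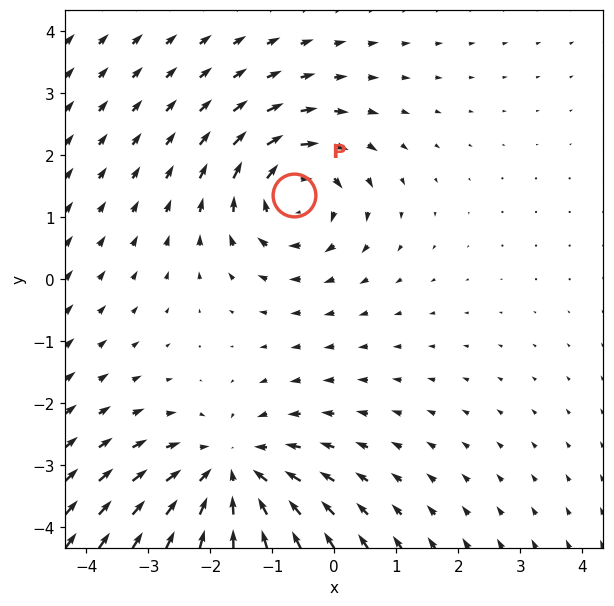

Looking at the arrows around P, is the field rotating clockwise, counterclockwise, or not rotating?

clockwise

Near P at (-0.7, 1.4) the arrows circulate clockwise. The curl (z-component) there is about -4; negative curl means clockwise rotation.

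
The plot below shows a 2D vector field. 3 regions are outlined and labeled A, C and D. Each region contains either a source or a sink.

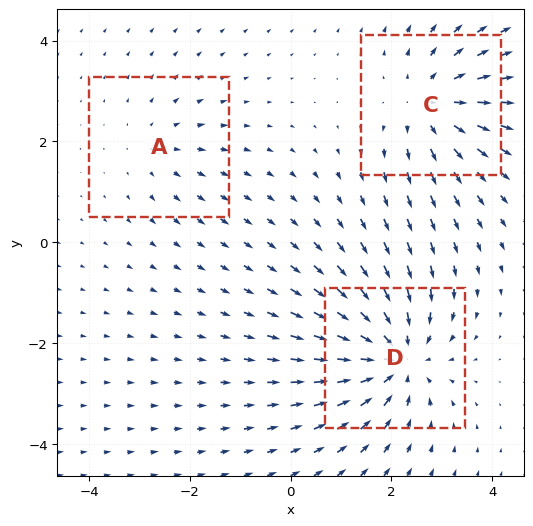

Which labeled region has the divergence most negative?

Divergence at each region's feature centre — A: about +2, C: about +3, D: about -5. Region D is most negative.

D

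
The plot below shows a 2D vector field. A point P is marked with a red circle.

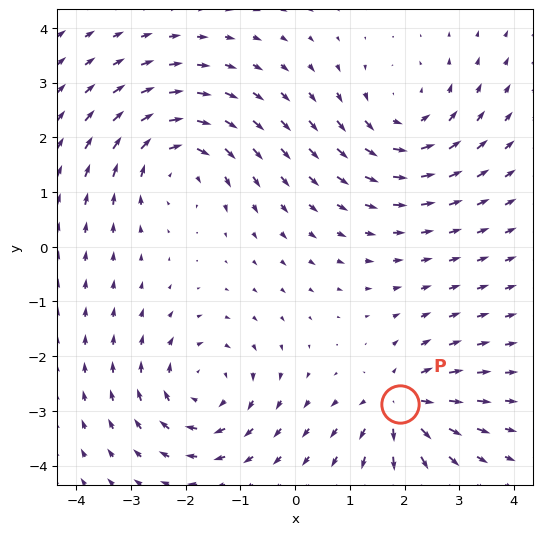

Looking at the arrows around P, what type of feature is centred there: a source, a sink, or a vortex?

source

At P (1.9, -2.9) the arrows spread outward. Divergence about +6, curl ≈0 — positive divergence with near-zero curl is a source.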